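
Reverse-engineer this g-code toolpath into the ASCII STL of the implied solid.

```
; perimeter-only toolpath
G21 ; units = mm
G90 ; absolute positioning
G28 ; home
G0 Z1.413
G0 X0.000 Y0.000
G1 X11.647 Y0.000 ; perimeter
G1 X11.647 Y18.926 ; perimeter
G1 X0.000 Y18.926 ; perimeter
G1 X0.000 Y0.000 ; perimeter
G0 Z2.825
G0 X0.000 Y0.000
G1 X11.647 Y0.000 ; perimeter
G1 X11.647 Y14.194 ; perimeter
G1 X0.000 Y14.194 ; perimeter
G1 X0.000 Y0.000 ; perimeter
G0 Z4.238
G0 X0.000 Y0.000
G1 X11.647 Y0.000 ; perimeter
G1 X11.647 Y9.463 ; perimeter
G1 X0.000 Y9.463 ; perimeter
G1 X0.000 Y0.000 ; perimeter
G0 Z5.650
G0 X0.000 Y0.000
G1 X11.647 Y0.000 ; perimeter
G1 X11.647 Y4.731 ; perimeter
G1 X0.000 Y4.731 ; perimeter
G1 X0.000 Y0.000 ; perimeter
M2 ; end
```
solid part
  facet normal 0.0000 0.0000 -1.0000
    outer loop
      vertex 11.647 23.657 0.000
      vertex 11.647 0.000 0.000
      vertex 0.000 0.000 0.000
    endloop
  endfacet
  facet normal 0.0000 0.0000 -1.0000
    outer loop
      vertex 0.000 23.657 0.000
      vertex 11.647 23.657 0.000
      vertex 0.000 0.000 0.000
    endloop
  endfacet
  facet normal 0.0000 -1.0000 0.0000
    outer loop
      vertex 0.000 0.000 0.000
      vertex 11.647 0.000 0.000
      vertex 11.647 0.000 7.063
    endloop
  endfacet
  facet normal 0.0000 -1.0000 0.0000
    outer loop
      vertex 0.000 0.000 0.000
      vertex 11.647 0.000 7.063
      vertex 0.000 0.000 7.063
    endloop
  endfacet
  facet normal 0.0000 0.2861 0.9582
    outer loop
      vertex 0.000 0.000 7.063
      vertex 11.647 0.000 7.063
      vertex 11.647 23.657 0.000
    endloop
  endfacet
  facet normal 0.0000 0.2861 0.9582
    outer loop
      vertex 0.000 0.000 7.063
      vertex 11.647 23.657 0.000
      vertex 0.000 23.657 0.000
    endloop
  endfacet
  facet normal -1.0000 0.0000 0.0000
    outer loop
      vertex 0.000 0.000 7.063
      vertex 0.000 23.657 0.000
      vertex 0.000 0.000 0.000
    endloop
  endfacet
  facet normal 1.0000 0.0000 0.0000
    outer loop
      vertex 11.647 0.000 0.000
      vertex 11.647 23.657 0.000
      vertex 11.647 0.000 7.063
    endloop
  endfacet
endsolid part

The G0 Z moves step by Δz≈1.413 mm. The G1 loops shrink linearly with z, so the solid tapers from its base footprint up to z≈7.06. Closing with a flat bottom cap and the tapered top and triangulating gives 8 facets — a wedge (ramp): 11.6 × 23.7 mm base, rising to 7.06 mm along the y=0 edge and sloping linearly to z=0 at y=23.7.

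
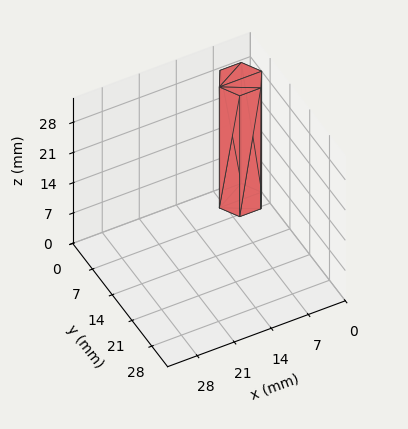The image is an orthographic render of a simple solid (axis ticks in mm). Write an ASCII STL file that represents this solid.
Reading the render: the shape is a regular 6-sided prism (a cylinder approximated with 6 flat sides), circumscribed radius ≈ 4 mm, height ≈ 28 mm (dimensions read to the nearest mm from the axis ticks). For the STL, each face is triangulated and given an outward normal.

solid part
  facet normal 0.0000 0.0000 -1.0000
    outer loop
      vertex 2.00 7.46 0.00
      vertex 6.00 7.46 0.00
      vertex 8.00 4.00 0.00
    endloop
  endfacet
  facet normal 0.0000 0.0000 -1.0000
    outer loop
      vertex 0.00 4.00 0.00
      vertex 2.00 7.46 0.00
      vertex 8.00 4.00 0.00
    endloop
  endfacet
  facet normal 0.0000 0.0000 -1.0000
    outer loop
      vertex 2.00 0.54 0.00
      vertex 0.00 4.00 0.00
      vertex 8.00 4.00 0.00
    endloop
  endfacet
  facet normal 0.0000 0.0000 -1.0000
    outer loop
      vertex 6.00 0.54 0.00
      vertex 2.00 0.54 0.00
      vertex 8.00 4.00 0.00
    endloop
  endfacet
  facet normal 0.0000 0.0000 1.0000
    outer loop
      vertex 8.00 4.00 28.00
      vertex 6.00 7.46 28.00
      vertex 2.00 7.46 28.00
    endloop
  endfacet
  facet normal 0.0000 0.0000 1.0000
    outer loop
      vertex 8.00 4.00 28.00
      vertex 2.00 7.46 28.00
      vertex 0.00 4.00 28.00
    endloop
  endfacet
  facet normal 0.0000 0.0000 1.0000
    outer loop
      vertex 8.00 4.00 28.00
      vertex 0.00 4.00 28.00
      vertex 2.00 0.54 28.00
    endloop
  endfacet
  facet normal 0.0000 0.0000 1.0000
    outer loop
      vertex 8.00 4.00 28.00
      vertex 2.00 0.54 28.00
      vertex 6.00 0.54 28.00
    endloop
  endfacet
  facet normal 0.8658 0.5004 0.0000
    outer loop
      vertex 8.00 4.00 0.00
      vertex 6.00 7.46 0.00
      vertex 6.00 7.46 28.00
    endloop
  endfacet
  facet normal 0.8658 0.5004 0.0000
    outer loop
      vertex 8.00 4.00 0.00
      vertex 6.00 7.46 28.00
      vertex 8.00 4.00 28.00
    endloop
  endfacet
  facet normal 0.0000 1.0000 0.0000
    outer loop
      vertex 6.00 7.46 0.00
      vertex 2.00 7.46 0.00
      vertex 2.00 7.46 28.00
    endloop
  endfacet
  facet normal 0.0000 1.0000 0.0000
    outer loop
      vertex 6.00 7.46 0.00
      vertex 2.00 7.46 28.00
      vertex 6.00 7.46 28.00
    endloop
  endfacet
  facet normal -0.8658 0.5004 0.0000
    outer loop
      vertex 2.00 7.46 0.00
      vertex 0.00 4.00 0.00
      vertex 0.00 4.00 28.00
    endloop
  endfacet
  facet normal -0.8658 0.5004 0.0000
    outer loop
      vertex 2.00 7.46 0.00
      vertex 0.00 4.00 28.00
      vertex 2.00 7.46 28.00
    endloop
  endfacet
  facet normal -0.8658 -0.5004 0.0000
    outer loop
      vertex 0.00 4.00 0.00
      vertex 2.00 0.54 0.00
      vertex 2.00 0.54 28.00
    endloop
  endfacet
  facet normal -0.8658 -0.5004 0.0000
    outer loop
      vertex 0.00 4.00 0.00
      vertex 2.00 0.54 28.00
      vertex 0.00 4.00 28.00
    endloop
  endfacet
  facet normal 0.0000 -1.0000 0.0000
    outer loop
      vertex 2.00 0.54 0.00
      vertex 6.00 0.54 0.00
      vertex 6.00 0.54 28.00
    endloop
  endfacet
  facet normal 0.0000 -1.0000 0.0000
    outer loop
      vertex 2.00 0.54 0.00
      vertex 6.00 0.54 28.00
      vertex 2.00 0.54 28.00
    endloop
  endfacet
  facet normal 0.8658 -0.5004 0.0000
    outer loop
      vertex 6.00 0.54 0.00
      vertex 8.00 4.00 0.00
      vertex 8.00 4.00 28.00
    endloop
  endfacet
  facet normal 0.8658 -0.5004 0.0000
    outer loop
      vertex 6.00 0.54 0.00
      vertex 8.00 4.00 28.00
      vertex 6.00 0.54 28.00
    endloop
  endfacet
endsolid part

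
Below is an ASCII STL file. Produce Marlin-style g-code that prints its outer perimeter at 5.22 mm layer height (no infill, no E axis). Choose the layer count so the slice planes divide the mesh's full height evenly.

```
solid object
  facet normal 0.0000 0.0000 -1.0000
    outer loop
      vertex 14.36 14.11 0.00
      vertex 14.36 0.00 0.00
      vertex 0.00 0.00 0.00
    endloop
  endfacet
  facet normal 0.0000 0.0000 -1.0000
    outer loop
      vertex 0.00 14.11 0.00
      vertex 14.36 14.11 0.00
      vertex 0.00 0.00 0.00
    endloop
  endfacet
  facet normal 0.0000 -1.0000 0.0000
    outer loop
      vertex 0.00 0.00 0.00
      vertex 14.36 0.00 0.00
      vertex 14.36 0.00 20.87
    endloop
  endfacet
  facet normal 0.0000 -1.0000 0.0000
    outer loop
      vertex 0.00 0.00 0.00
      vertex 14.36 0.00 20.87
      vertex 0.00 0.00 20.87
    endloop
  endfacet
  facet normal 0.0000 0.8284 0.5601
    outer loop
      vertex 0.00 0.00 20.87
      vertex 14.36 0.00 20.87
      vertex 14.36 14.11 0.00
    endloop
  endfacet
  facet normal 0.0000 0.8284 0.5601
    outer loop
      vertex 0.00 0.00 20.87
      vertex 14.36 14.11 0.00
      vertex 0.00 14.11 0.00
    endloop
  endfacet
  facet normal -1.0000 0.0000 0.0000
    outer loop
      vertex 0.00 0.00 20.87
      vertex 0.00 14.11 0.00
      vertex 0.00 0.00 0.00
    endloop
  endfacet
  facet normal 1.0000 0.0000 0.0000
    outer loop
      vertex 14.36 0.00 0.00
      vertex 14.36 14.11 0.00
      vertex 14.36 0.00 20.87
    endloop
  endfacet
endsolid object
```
; perimeter-only toolpath
G21 ; units = mm
G90 ; absolute positioning
G28 ; home
; layer 1
G0 Z5.22
G0 X0.00 Y0.00
G1 X14.36 Y0.00
G1 X14.36 Y10.58
G1 X0.00 Y10.58
G1 X0.00 Y0.00
; layer 2
G0 Z10.44
G0 X0.00 Y0.00
G1 X14.36 Y0.00
G1 X14.36 Y7.05
G1 X0.00 Y7.05
G1 X0.00 Y0.00
; layer 3
G0 Z15.65
G0 X0.00 Y0.00
G1 X14.36 Y0.00
G1 X14.36 Y3.53
G1 X0.00 Y3.53
G1 X0.00 Y0.00
M2 ; end

The solid is a wedge (ramp): 14.4 × 14.1 mm base, rising to 20.9 mm along the y=0 edge and sloping linearly to z=0 at y=14.1. Slicing at Δz = 5.22 mm — 4 equal slices spanning the solid's height, so layer i sits at z = i·h/4 — gives 3 non-empty perimeters. Each is a 4-segment closed polygon; G0 lifts to the layer z and rapids to the start vertex, then G1 traces the edges. The cross-section shrinks linearly with z (the slice at the apex is degenerate and omitted).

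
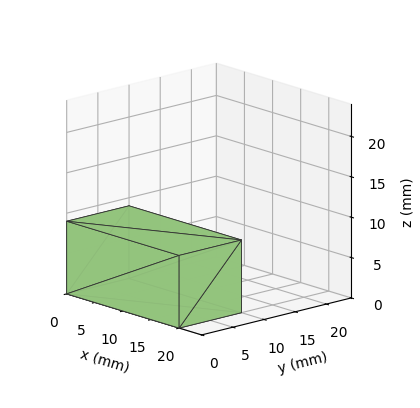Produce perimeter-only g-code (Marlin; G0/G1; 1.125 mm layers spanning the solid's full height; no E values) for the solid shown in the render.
Reading the render: the shape is a rectangular box, roughly 20 × 10 mm footprint and 9 mm tall (dimensions read to the nearest mm from the axis ticks). For the g-code, the solid's height is divided into equal slices at the stated Δz and each level perimeter traced with G1 moves after a G0 lift.

; perimeter-only toolpath
G21 ; units = mm
G90 ; absolute positioning
G28 ; home
; layer 1
G0 Z1.125
G0 X0.000 Y0.000
G1 X20.000 Y0.000
G1 X20.000 Y10.000
G1 X0.000 Y10.000
G1 X0.000 Y0.000
; layer 2
G0 Z2.250
G0 X0.000 Y0.000
G1 X20.000 Y0.000
G1 X20.000 Y10.000
G1 X0.000 Y10.000
G1 X0.000 Y0.000
; layer 3
G0 Z3.375
G0 X0.000 Y0.000
G1 X20.000 Y0.000
G1 X20.000 Y10.000
G1 X0.000 Y10.000
G1 X0.000 Y0.000
; layer 4
G0 Z4.500
G0 X0.000 Y0.000
G1 X20.000 Y0.000
G1 X20.000 Y10.000
G1 X0.000 Y10.000
G1 X0.000 Y0.000
; layer 5
G0 Z5.625
G0 X0.000 Y0.000
G1 X20.000 Y0.000
G1 X20.000 Y10.000
G1 X0.000 Y10.000
G1 X0.000 Y0.000
; layer 6
G0 Z6.750
G0 X0.000 Y0.000
G1 X20.000 Y0.000
G1 X20.000 Y10.000
G1 X0.000 Y10.000
G1 X0.000 Y0.000
; layer 7
G0 Z7.875
G0 X0.000 Y0.000
G1 X20.000 Y0.000
G1 X20.000 Y10.000
G1 X0.000 Y10.000
G1 X0.000 Y0.000
; layer 8
G0 Z9.000
G0 X0.000 Y0.000
G1 X20.000 Y0.000
G1 X20.000 Y10.000
G1 X0.000 Y10.000
G1 X0.000 Y0.000
M2 ; end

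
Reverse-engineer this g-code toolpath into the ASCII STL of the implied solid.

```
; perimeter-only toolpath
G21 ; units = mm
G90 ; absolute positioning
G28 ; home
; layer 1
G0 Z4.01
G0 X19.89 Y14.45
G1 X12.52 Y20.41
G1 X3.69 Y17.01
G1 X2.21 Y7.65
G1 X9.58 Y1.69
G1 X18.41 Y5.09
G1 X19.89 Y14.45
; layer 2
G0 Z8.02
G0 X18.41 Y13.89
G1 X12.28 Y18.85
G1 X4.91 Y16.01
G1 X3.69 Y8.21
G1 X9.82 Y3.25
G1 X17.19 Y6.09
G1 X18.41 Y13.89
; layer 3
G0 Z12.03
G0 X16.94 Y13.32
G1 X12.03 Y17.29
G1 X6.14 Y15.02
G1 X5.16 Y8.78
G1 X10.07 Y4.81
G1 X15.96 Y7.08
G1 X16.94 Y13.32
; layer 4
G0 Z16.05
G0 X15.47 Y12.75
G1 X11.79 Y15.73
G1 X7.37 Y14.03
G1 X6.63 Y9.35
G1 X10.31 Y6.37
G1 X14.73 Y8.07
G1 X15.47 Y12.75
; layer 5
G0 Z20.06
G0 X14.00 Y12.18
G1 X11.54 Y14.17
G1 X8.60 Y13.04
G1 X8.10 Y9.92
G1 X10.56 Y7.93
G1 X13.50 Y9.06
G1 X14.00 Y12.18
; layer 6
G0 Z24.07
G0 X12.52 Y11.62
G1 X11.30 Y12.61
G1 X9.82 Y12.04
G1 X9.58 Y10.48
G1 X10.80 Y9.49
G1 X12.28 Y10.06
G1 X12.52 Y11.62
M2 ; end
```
solid part
  facet normal 0.0000 0.0000 -1.0000
    outer loop
      vertex 2.46 18.00 0.00
      vertex 12.77 21.97 0.00
      vertex 21.36 15.02 0.00
    endloop
  endfacet
  facet normal 0.0000 0.0000 -1.0000
    outer loop
      vertex 0.74 7.08 0.00
      vertex 2.46 18.00 0.00
      vertex 21.36 15.02 0.00
    endloop
  endfacet
  facet normal 0.0000 0.0000 -1.0000
    outer loop
      vertex 9.33 0.13 0.00
      vertex 0.74 7.08 0.00
      vertex 21.36 15.02 0.00
    endloop
  endfacet
  facet normal 0.0000 0.0000 -1.0000
    outer loop
      vertex 19.64 4.10 0.00
      vertex 9.33 0.13 0.00
      vertex 21.36 15.02 0.00
    endloop
  endfacet
  facet normal 0.5954 0.7358 0.3226
    outer loop
      vertex 21.36 15.02 0.00
      vertex 12.77 21.97 0.00
      vertex 11.05 11.05 28.08
    endloop
  endfacet
  facet normal -0.3401 0.8833 0.3227
    outer loop
      vertex 12.77 21.97 0.00
      vertex 2.46 18.00 0.00
      vertex 11.05 11.05 28.08
    endloop
  endfacet
  facet normal -0.9350 0.1473 0.3225
    outer loop
      vertex 2.46 18.00 0.00
      vertex 0.74 7.08 0.00
      vertex 11.05 11.05 28.08
    endloop
  endfacet
  facet normal -0.5954 -0.7358 0.3226
    outer loop
      vertex 0.74 7.08 0.00
      vertex 9.33 0.13 0.00
      vertex 11.05 11.05 28.08
    endloop
  endfacet
  facet normal 0.3401 -0.8833 0.3227
    outer loop
      vertex 9.33 0.13 0.00
      vertex 19.64 4.10 0.00
      vertex 11.05 11.05 28.08
    endloop
  endfacet
  facet normal 0.9350 -0.1473 0.3225
    outer loop
      vertex 19.64 4.10 0.00
      vertex 21.36 15.02 0.00
      vertex 11.05 11.05 28.08
    endloop
  endfacet
endsolid part

The G0 Z moves step by Δz≈4.01 mm. The G1 loops shrink linearly with z, so the solid tapers from its base footprint up to z≈28.1. Closing with a flat bottom cap and the tapered top and triangulating gives 10 facets — a regular 6-sided pyramid, base circumscribed radius ≈ 11.1 mm, apex at z ≈ 28.1 mm.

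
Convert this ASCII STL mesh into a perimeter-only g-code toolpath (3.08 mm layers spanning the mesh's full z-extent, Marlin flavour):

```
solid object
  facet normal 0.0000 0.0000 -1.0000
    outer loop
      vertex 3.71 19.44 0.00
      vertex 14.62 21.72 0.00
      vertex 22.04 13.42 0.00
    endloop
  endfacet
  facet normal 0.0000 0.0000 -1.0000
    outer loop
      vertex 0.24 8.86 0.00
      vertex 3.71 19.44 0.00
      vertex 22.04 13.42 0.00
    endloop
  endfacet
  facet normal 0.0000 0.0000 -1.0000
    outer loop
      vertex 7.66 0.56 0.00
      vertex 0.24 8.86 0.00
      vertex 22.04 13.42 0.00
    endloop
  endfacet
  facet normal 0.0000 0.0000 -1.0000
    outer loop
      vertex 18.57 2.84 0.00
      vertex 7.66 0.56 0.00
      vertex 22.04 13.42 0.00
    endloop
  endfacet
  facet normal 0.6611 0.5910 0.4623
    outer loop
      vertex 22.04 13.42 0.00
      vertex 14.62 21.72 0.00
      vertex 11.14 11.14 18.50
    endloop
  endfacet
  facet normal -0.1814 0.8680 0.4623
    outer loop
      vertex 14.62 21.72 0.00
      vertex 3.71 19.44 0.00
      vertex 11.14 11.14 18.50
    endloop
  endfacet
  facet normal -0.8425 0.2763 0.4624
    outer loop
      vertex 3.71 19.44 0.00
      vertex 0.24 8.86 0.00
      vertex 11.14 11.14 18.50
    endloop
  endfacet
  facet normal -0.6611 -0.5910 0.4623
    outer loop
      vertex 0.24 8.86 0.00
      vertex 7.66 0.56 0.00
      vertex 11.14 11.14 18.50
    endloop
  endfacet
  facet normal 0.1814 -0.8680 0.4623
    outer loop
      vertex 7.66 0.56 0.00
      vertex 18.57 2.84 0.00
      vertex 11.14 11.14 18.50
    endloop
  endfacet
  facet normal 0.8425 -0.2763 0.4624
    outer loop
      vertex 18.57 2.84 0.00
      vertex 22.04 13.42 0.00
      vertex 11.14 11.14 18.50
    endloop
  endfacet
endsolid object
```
; perimeter-only toolpath
G21 ; units = mm
G90 ; absolute positioning
G28 ; home
; layer 1
G0 Z3.08
G0 X20.22 Y13.04
G1 X14.04 Y19.96
G1 X4.95 Y18.06
G1 X2.06 Y9.24
G1 X8.24 Y2.32
G1 X17.33 Y4.22
G1 X20.22 Y13.04
; layer 2
G0 Z6.17
G0 X18.41 Y12.66
G1 X13.46 Y18.19
G1 X6.19 Y16.67
G1 X3.87 Y9.62
G1 X8.82 Y4.09
G1 X16.09 Y5.61
G1 X18.41 Y12.66
; layer 3
G0 Z9.25
G0 X16.59 Y12.28
G1 X12.88 Y16.43
G1 X7.43 Y15.29
G1 X5.69 Y10.00
G1 X9.40 Y5.85
G1 X14.86 Y6.99
G1 X16.59 Y12.28
; layer 4
G0 Z12.33
G0 X14.77 Y11.90
G1 X12.30 Y14.67
G1 X8.66 Y13.91
G1 X7.51 Y10.38
G1 X9.98 Y7.61
G1 X13.62 Y8.37
G1 X14.77 Y11.90
; layer 5
G0 Z15.42
G0 X12.96 Y11.52
G1 X11.72 Y12.90
G1 X9.90 Y12.52
G1 X9.32 Y10.76
G1 X10.56 Y9.38
G1 X12.38 Y9.76
G1 X12.96 Y11.52
M2 ; end

The solid is a regular 6-sided pyramid, base circumscribed radius ≈ 11.1 mm, apex at z ≈ 18.5 mm. Slicing at Δz = 3.08 mm — 6 equal slices spanning the solid's height, so layer i sits at z = i·h/6 — gives 5 non-empty perimeters. Each is a 6-segment closed polygon; G0 lifts to the layer z and rapids to the start vertex, then G1 traces the edges. The cross-section shrinks linearly with z (the slice at the apex is degenerate and omitted).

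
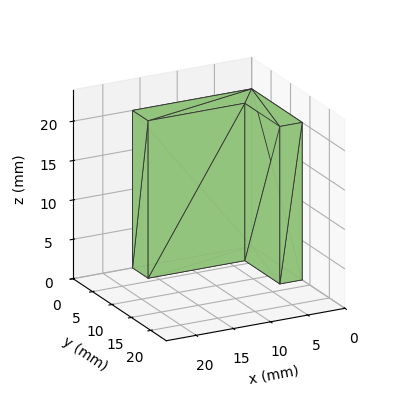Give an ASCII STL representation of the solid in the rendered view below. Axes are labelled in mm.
Reading the render: the shape is an L-shaped prism: outer 16 × 13 mm, arm thicknesses ≈ 4 mm (horizontal) and 3 mm (vertical), extruded 20 mm in z (dimensions read to the nearest mm from the axis ticks). For the STL, each face is triangulated and given an outward normal.

solid part
  facet normal 0.0000 0.0000 -1.0000
    outer loop
      vertex 16.000 4.000 0.000
      vertex 16.000 0.000 0.000
      vertex 0.000 0.000 0.000
    endloop
  endfacet
  facet normal 0.0000 0.0000 -1.0000
    outer loop
      vertex 3.000 4.000 0.000
      vertex 16.000 4.000 0.000
      vertex 0.000 0.000 0.000
    endloop
  endfacet
  facet normal 0.0000 0.0000 -1.0000
    outer loop
      vertex 3.000 13.000 0.000
      vertex 3.000 4.000 0.000
      vertex 0.000 0.000 0.000
    endloop
  endfacet
  facet normal 0.0000 0.0000 -1.0000
    outer loop
      vertex 0.000 13.000 0.000
      vertex 3.000 13.000 0.000
      vertex 0.000 0.000 0.000
    endloop
  endfacet
  facet normal 0.0000 0.0000 1.0000
    outer loop
      vertex 0.000 0.000 20.000
      vertex 16.000 0.000 20.000
      vertex 16.000 4.000 20.000
    endloop
  endfacet
  facet normal 0.0000 0.0000 1.0000
    outer loop
      vertex 0.000 0.000 20.000
      vertex 16.000 4.000 20.000
      vertex 3.000 4.000 20.000
    endloop
  endfacet
  facet normal 0.0000 0.0000 1.0000
    outer loop
      vertex 0.000 0.000 20.000
      vertex 3.000 4.000 20.000
      vertex 3.000 13.000 20.000
    endloop
  endfacet
  facet normal 0.0000 0.0000 1.0000
    outer loop
      vertex 0.000 0.000 20.000
      vertex 3.000 13.000 20.000
      vertex 0.000 13.000 20.000
    endloop
  endfacet
  facet normal 0.0000 -1.0000 0.0000
    outer loop
      vertex 0.000 0.000 0.000
      vertex 16.000 0.000 0.000
      vertex 16.000 0.000 20.000
    endloop
  endfacet
  facet normal 0.0000 -1.0000 0.0000
    outer loop
      vertex 0.000 0.000 0.000
      vertex 16.000 0.000 20.000
      vertex 0.000 0.000 20.000
    endloop
  endfacet
  facet normal 1.0000 0.0000 0.0000
    outer loop
      vertex 16.000 0.000 0.000
      vertex 16.000 4.000 0.000
      vertex 16.000 4.000 20.000
    endloop
  endfacet
  facet normal 1.0000 0.0000 0.0000
    outer loop
      vertex 16.000 0.000 0.000
      vertex 16.000 4.000 20.000
      vertex 16.000 0.000 20.000
    endloop
  endfacet
  facet normal 0.0000 1.0000 0.0000
    outer loop
      vertex 16.000 4.000 0.000
      vertex 3.000 4.000 0.000
      vertex 3.000 4.000 20.000
    endloop
  endfacet
  facet normal 0.0000 1.0000 0.0000
    outer loop
      vertex 16.000 4.000 0.000
      vertex 3.000 4.000 20.000
      vertex 16.000 4.000 20.000
    endloop
  endfacet
  facet normal 1.0000 0.0000 0.0000
    outer loop
      vertex 3.000 4.000 0.000
      vertex 3.000 13.000 0.000
      vertex 3.000 13.000 20.000
    endloop
  endfacet
  facet normal 1.0000 0.0000 0.0000
    outer loop
      vertex 3.000 4.000 0.000
      vertex 3.000 13.000 20.000
      vertex 3.000 4.000 20.000
    endloop
  endfacet
  facet normal 0.0000 1.0000 0.0000
    outer loop
      vertex 3.000 13.000 0.000
      vertex 0.000 13.000 0.000
      vertex 0.000 13.000 20.000
    endloop
  endfacet
  facet normal 0.0000 1.0000 0.0000
    outer loop
      vertex 3.000 13.000 0.000
      vertex 0.000 13.000 20.000
      vertex 3.000 13.000 20.000
    endloop
  endfacet
  facet normal -1.0000 0.0000 0.0000
    outer loop
      vertex 0.000 13.000 0.000
      vertex 0.000 0.000 0.000
      vertex 0.000 0.000 20.000
    endloop
  endfacet
  facet normal -1.0000 0.0000 0.0000
    outer loop
      vertex 0.000 13.000 0.000
      vertex 0.000 0.000 20.000
      vertex 0.000 13.000 20.000
    endloop
  endfacet
endsolid part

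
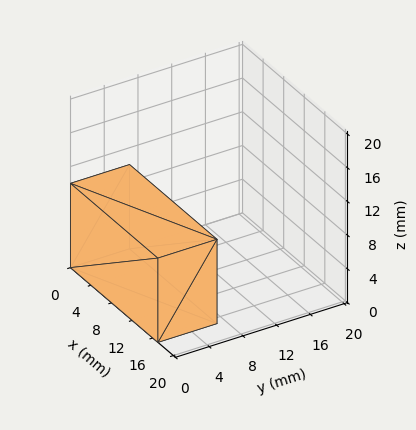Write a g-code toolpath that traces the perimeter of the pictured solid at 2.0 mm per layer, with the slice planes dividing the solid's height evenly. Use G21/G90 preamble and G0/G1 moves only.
Reading the render: the shape is a rectangular box, roughly 17 × 7 mm footprint and 10 mm tall (dimensions read to the nearest mm from the axis ticks). For the g-code, the solid's height is divided into equal slices at the stated Δz and each level perimeter traced with G1 moves after a G0 lift.

; perimeter-only toolpath
G21 ; units = mm
G90 ; absolute positioning
G28 ; home
; layer 1
G0 Z2.0
G0 X0.0 Y0.0
G1 X17.0 Y0.0
G1 X17.0 Y7.0
G1 X0.0 Y7.0
G1 X0.0 Y0.0
; layer 2
G0 Z4.0
G0 X0.0 Y0.0
G1 X17.0 Y0.0
G1 X17.0 Y7.0
G1 X0.0 Y7.0
G1 X0.0 Y0.0
; layer 3
G0 Z6.0
G0 X0.0 Y0.0
G1 X17.0 Y0.0
G1 X17.0 Y7.0
G1 X0.0 Y7.0
G1 X0.0 Y0.0
; layer 4
G0 Z8.0
G0 X0.0 Y0.0
G1 X17.0 Y0.0
G1 X17.0 Y7.0
G1 X0.0 Y7.0
G1 X0.0 Y0.0
; layer 5
G0 Z10.0
G0 X0.0 Y0.0
G1 X17.0 Y0.0
G1 X17.0 Y7.0
G1 X0.0 Y7.0
G1 X0.0 Y0.0
M2 ; end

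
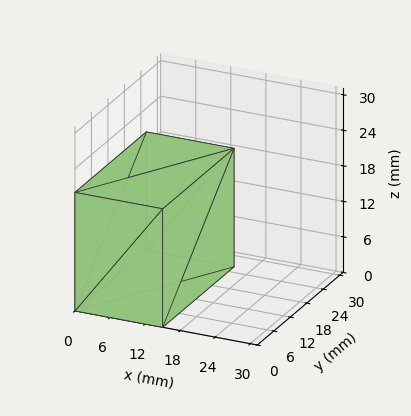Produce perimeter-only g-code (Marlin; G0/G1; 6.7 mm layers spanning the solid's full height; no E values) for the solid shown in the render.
Reading the render: the shape is a rectangular box, roughly 15 × 26 mm footprint and 20 mm tall (dimensions read to the nearest mm from the axis ticks). For the g-code, the solid's height is divided into equal slices at the stated Δz and each level perimeter traced with G1 moves after a G0 lift.

; perimeter-only toolpath
G21 ; units = mm
G90 ; absolute positioning
G28 ; home
; layer 1
G0 Z6.7
G0 X0.0 Y0.0
G1 X15.0 Y0.0
G1 X15.0 Y26.0
G1 X0.0 Y26.0
G1 X0.0 Y0.0
; layer 2
G0 Z13.3
G0 X0.0 Y0.0
G1 X15.0 Y0.0
G1 X15.0 Y26.0
G1 X0.0 Y26.0
G1 X0.0 Y0.0
; layer 3
G0 Z20.0
G0 X0.0 Y0.0
G1 X15.0 Y0.0
G1 X15.0 Y26.0
G1 X0.0 Y26.0
G1 X0.0 Y0.0
M2 ; end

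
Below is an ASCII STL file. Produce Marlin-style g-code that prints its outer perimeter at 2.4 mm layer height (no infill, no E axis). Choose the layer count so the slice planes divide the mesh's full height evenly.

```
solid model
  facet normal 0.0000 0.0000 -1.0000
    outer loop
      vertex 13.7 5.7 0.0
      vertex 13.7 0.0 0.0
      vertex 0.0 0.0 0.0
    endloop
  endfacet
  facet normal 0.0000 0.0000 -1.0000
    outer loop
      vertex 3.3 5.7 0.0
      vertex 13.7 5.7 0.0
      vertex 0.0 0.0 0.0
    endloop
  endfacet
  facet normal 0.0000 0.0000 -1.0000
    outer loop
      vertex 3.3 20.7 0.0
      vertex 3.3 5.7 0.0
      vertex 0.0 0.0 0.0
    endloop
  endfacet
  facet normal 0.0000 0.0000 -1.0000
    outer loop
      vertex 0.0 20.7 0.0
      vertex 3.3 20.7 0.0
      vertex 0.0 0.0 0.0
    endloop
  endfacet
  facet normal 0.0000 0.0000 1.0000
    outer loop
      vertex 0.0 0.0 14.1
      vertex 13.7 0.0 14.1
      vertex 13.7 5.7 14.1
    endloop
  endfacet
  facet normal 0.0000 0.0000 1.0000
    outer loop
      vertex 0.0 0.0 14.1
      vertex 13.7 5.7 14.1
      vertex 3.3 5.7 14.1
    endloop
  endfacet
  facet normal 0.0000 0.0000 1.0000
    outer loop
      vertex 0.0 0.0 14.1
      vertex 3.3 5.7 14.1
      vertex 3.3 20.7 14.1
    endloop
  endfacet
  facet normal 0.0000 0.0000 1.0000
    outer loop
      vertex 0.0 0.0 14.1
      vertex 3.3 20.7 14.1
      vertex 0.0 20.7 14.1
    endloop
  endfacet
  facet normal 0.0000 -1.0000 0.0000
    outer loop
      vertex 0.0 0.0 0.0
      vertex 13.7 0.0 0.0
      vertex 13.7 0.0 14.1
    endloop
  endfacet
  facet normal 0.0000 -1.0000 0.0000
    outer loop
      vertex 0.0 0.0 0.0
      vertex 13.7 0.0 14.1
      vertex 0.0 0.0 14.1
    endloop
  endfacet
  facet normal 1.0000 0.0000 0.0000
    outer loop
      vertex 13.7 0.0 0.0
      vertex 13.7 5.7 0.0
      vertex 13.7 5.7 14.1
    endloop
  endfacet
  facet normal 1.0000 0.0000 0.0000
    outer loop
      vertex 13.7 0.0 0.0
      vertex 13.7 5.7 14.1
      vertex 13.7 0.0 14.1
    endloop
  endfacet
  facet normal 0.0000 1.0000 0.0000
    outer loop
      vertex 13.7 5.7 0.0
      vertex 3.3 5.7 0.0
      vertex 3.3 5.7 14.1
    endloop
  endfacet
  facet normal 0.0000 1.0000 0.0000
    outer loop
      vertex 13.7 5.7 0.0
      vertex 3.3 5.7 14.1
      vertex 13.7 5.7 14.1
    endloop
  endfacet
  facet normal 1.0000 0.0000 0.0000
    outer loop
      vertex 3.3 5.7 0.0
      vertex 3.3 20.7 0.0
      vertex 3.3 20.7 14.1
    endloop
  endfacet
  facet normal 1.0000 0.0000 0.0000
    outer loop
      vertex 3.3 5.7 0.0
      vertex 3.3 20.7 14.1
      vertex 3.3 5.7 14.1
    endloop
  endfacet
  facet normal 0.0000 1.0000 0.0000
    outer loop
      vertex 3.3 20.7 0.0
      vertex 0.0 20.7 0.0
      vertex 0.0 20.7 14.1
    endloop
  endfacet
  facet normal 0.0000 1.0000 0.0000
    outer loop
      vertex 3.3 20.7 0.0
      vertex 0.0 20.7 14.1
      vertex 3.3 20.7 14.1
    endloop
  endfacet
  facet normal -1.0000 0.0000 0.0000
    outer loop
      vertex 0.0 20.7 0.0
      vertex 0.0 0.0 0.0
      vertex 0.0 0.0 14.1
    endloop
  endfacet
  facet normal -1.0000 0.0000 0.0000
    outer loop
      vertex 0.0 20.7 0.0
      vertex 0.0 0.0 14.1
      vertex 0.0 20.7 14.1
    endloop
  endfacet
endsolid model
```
; perimeter-only toolpath
G21 ; units = mm
G90 ; absolute positioning
G28 ; home
; layer 1
G0 Z2.4
G0 X0.0 Y0.0
G1 X13.7 Y0.0
G1 X13.7 Y5.7
G1 X3.3 Y5.7
G1 X3.3 Y20.7
G1 X0.0 Y20.7
G1 X0.0 Y0.0
; layer 2
G0 Z4.7
G0 X0.0 Y0.0
G1 X13.7 Y0.0
G1 X13.7 Y5.7
G1 X3.3 Y5.7
G1 X3.3 Y20.7
G1 X0.0 Y20.7
G1 X0.0 Y0.0
; layer 3
G0 Z7.1
G0 X0.0 Y0.0
G1 X13.7 Y0.0
G1 X13.7 Y5.7
G1 X3.3 Y5.7
G1 X3.3 Y20.7
G1 X0.0 Y20.7
G1 X0.0 Y0.0
; layer 4
G0 Z9.4
G0 X0.0 Y0.0
G1 X13.7 Y0.0
G1 X13.7 Y5.7
G1 X3.3 Y5.7
G1 X3.3 Y20.7
G1 X0.0 Y20.7
G1 X0.0 Y0.0
; layer 5
G0 Z11.8
G0 X0.0 Y0.0
G1 X13.7 Y0.0
G1 X13.7 Y5.7
G1 X3.3 Y5.7
G1 X3.3 Y20.7
G1 X0.0 Y20.7
G1 X0.0 Y0.0
; layer 6
G0 Z14.1
G0 X0.0 Y0.0
G1 X13.7 Y0.0
G1 X13.7 Y5.7
G1 X3.3 Y5.7
G1 X3.3 Y20.7
G1 X0.0 Y20.7
G1 X0.0 Y0.0
M2 ; end

The solid is an L-shaped prism: outer 13.7 × 20.7 mm, arm thicknesses ≈ 5.7 mm (horizontal) and 3.3 mm (vertical), extruded 14.1 mm in z. Slicing at Δz = 2.4 mm — 6 equal slices spanning the solid's height, so layer i sits at z = i·h/6 — gives 6 non-empty perimeters. Each is a 6-segment closed polygon; G0 lifts to the layer z and rapids to the start vertex, then G1 traces the edges.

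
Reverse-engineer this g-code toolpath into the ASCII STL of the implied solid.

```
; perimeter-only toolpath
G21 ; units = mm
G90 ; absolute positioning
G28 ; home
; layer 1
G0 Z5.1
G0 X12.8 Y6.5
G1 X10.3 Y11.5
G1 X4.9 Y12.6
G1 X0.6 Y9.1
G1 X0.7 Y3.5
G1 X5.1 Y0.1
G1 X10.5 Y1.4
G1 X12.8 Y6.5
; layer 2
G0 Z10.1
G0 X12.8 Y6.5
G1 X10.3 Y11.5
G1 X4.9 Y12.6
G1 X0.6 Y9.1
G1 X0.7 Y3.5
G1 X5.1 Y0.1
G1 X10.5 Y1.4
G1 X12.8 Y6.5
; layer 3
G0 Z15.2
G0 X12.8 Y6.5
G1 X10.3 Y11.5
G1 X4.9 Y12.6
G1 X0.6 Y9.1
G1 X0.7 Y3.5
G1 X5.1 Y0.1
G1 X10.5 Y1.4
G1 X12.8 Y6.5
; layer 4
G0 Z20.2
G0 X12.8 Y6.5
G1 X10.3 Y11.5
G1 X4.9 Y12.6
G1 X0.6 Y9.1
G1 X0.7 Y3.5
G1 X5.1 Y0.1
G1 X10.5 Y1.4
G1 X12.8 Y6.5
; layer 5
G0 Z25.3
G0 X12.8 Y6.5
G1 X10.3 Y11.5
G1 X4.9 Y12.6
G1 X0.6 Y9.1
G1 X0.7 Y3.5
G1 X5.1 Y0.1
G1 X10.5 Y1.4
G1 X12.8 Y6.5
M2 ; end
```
solid part
  facet normal 0.0000 0.0000 -1.0000
    outer loop
      vertex 4.9 12.6 0.0
      vertex 10.3 11.5 0.0
      vertex 12.8 6.5 0.0
    endloop
  endfacet
  facet normal 0.0000 0.0000 -1.0000
    outer loop
      vertex 0.6 9.1 0.0
      vertex 4.9 12.6 0.0
      vertex 12.8 6.5 0.0
    endloop
  endfacet
  facet normal 0.0000 0.0000 -1.0000
    outer loop
      vertex 0.7 3.5 0.0
      vertex 0.6 9.1 0.0
      vertex 12.8 6.5 0.0
    endloop
  endfacet
  facet normal 0.0000 0.0000 -1.0000
    outer loop
      vertex 5.1 0.1 0.0
      vertex 0.7 3.5 0.0
      vertex 12.8 6.5 0.0
    endloop
  endfacet
  facet normal 0.0000 0.0000 -1.0000
    outer loop
      vertex 10.5 1.4 0.0
      vertex 5.1 0.1 0.0
      vertex 12.8 6.5 0.0
    endloop
  endfacet
  facet normal 0.0000 0.0000 1.0000
    outer loop
      vertex 12.8 6.5 25.3
      vertex 10.3 11.5 25.3
      vertex 4.9 12.6 25.3
    endloop
  endfacet
  facet normal 0.0000 0.0000 1.0000
    outer loop
      vertex 12.8 6.5 25.3
      vertex 4.9 12.6 25.3
      vertex 0.6 9.1 25.3
    endloop
  endfacet
  facet normal 0.0000 0.0000 1.0000
    outer loop
      vertex 12.8 6.5 25.3
      vertex 0.6 9.1 25.3
      vertex 0.7 3.5 25.3
    endloop
  endfacet
  facet normal 0.0000 0.0000 1.0000
    outer loop
      vertex 12.8 6.5 25.3
      vertex 0.7 3.5 25.3
      vertex 5.1 0.1 25.3
    endloop
  endfacet
  facet normal 0.0000 0.0000 1.0000
    outer loop
      vertex 12.8 6.5 25.3
      vertex 5.1 0.1 25.3
      vertex 10.5 1.4 25.3
    endloop
  endfacet
  facet normal 0.8944 0.4472 0.0000
    outer loop
      vertex 12.8 6.5 0.0
      vertex 10.3 11.5 0.0
      vertex 10.3 11.5 25.3
    endloop
  endfacet
  facet normal 0.8944 0.4472 0.0000
    outer loop
      vertex 12.8 6.5 0.0
      vertex 10.3 11.5 25.3
      vertex 12.8 6.5 25.3
    endloop
  endfacet
  facet normal 0.1996 0.9799 0.0000
    outer loop
      vertex 10.3 11.5 0.0
      vertex 4.9 12.6 0.0
      vertex 4.9 12.6 25.3
    endloop
  endfacet
  facet normal 0.1996 0.9799 0.0000
    outer loop
      vertex 10.3 11.5 0.0
      vertex 4.9 12.6 25.3
      vertex 10.3 11.5 25.3
    endloop
  endfacet
  facet normal -0.6313 0.7756 0.0000
    outer loop
      vertex 4.9 12.6 0.0
      vertex 0.6 9.1 0.0
      vertex 0.6 9.1 25.3
    endloop
  endfacet
  facet normal -0.6313 0.7756 0.0000
    outer loop
      vertex 4.9 12.6 0.0
      vertex 0.6 9.1 25.3
      vertex 4.9 12.6 25.3
    endloop
  endfacet
  facet normal -0.9998 -0.0179 0.0000
    outer loop
      vertex 0.6 9.1 0.0
      vertex 0.7 3.5 0.0
      vertex 0.7 3.5 25.3
    endloop
  endfacet
  facet normal -0.9998 -0.0179 0.0000
    outer loop
      vertex 0.6 9.1 0.0
      vertex 0.7 3.5 25.3
      vertex 0.6 9.1 25.3
    endloop
  endfacet
  facet normal -0.6114 -0.7913 0.0000
    outer loop
      vertex 0.7 3.5 0.0
      vertex 5.1 0.1 0.0
      vertex 5.1 0.1 25.3
    endloop
  endfacet
  facet normal -0.6114 -0.7913 0.0000
    outer loop
      vertex 0.7 3.5 0.0
      vertex 5.1 0.1 25.3
      vertex 0.7 3.5 25.3
    endloop
  endfacet
  facet normal 0.2341 -0.9722 0.0000
    outer loop
      vertex 5.1 0.1 0.0
      vertex 10.5 1.4 0.0
      vertex 10.5 1.4 25.3
    endloop
  endfacet
  facet normal 0.2341 -0.9722 0.0000
    outer loop
      vertex 5.1 0.1 0.0
      vertex 10.5 1.4 25.3
      vertex 5.1 0.1 25.3
    endloop
  endfacet
  facet normal 0.9116 -0.4111 0.0000
    outer loop
      vertex 10.5 1.4 0.0
      vertex 12.8 6.5 0.0
      vertex 12.8 6.5 25.3
    endloop
  endfacet
  facet normal 0.9116 -0.4111 0.0000
    outer loop
      vertex 10.5 1.4 0.0
      vertex 12.8 6.5 25.3
      vertex 10.5 1.4 25.3
    endloop
  endfacet
endsolid part

The G0 Z moves step by Δz≈5.1 mm. Every layer's G1 loop is the same polygon, so the solid is a straight extrusion of it from z=0 to z≈25.3. Closing with flat bottom and top caps and triangulating gives 24 facets — a regular 7-sided prism (a cylinder approximated with 7 flat sides), circumscribed radius ≈ 6.4 mm, height ≈ 25.3 mm.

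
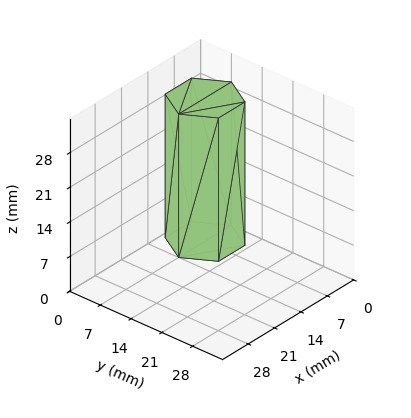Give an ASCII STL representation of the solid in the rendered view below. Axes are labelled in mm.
Reading the render: the shape is a regular 6-sided prism (a cylinder approximated with 6 flat sides), circumscribed radius ≈ 7 mm, height ≈ 29 mm (dimensions read to the nearest mm from the axis ticks). For the STL, each face is triangulated and given an outward normal.

solid part
  facet normal 0.0000 0.0000 -1.0000
    outer loop
      vertex 3.500 13.062 0.000
      vertex 10.500 13.062 0.000
      vertex 14.000 7.000 0.000
    endloop
  endfacet
  facet normal 0.0000 0.0000 -1.0000
    outer loop
      vertex 0.000 7.000 0.000
      vertex 3.500 13.062 0.000
      vertex 14.000 7.000 0.000
    endloop
  endfacet
  facet normal 0.0000 0.0000 -1.0000
    outer loop
      vertex 3.500 0.938 0.000
      vertex 0.000 7.000 0.000
      vertex 14.000 7.000 0.000
    endloop
  endfacet
  facet normal 0.0000 0.0000 -1.0000
    outer loop
      vertex 10.500 0.938 0.000
      vertex 3.500 0.938 0.000
      vertex 14.000 7.000 0.000
    endloop
  endfacet
  facet normal 0.0000 0.0000 1.0000
    outer loop
      vertex 14.000 7.000 29.000
      vertex 10.500 13.062 29.000
      vertex 3.500 13.062 29.000
    endloop
  endfacet
  facet normal 0.0000 0.0000 1.0000
    outer loop
      vertex 14.000 7.000 29.000
      vertex 3.500 13.062 29.000
      vertex 0.000 7.000 29.000
    endloop
  endfacet
  facet normal 0.0000 0.0000 1.0000
    outer loop
      vertex 14.000 7.000 29.000
      vertex 0.000 7.000 29.000
      vertex 3.500 0.938 29.000
    endloop
  endfacet
  facet normal 0.0000 0.0000 1.0000
    outer loop
      vertex 14.000 7.000 29.000
      vertex 3.500 0.938 29.000
      vertex 10.500 0.938 29.000
    endloop
  endfacet
  facet normal 0.8660 0.5000 0.0000
    outer loop
      vertex 14.000 7.000 0.000
      vertex 10.500 13.062 0.000
      vertex 10.500 13.062 29.000
    endloop
  endfacet
  facet normal 0.8660 0.5000 0.0000
    outer loop
      vertex 14.000 7.000 0.000
      vertex 10.500 13.062 29.000
      vertex 14.000 7.000 29.000
    endloop
  endfacet
  facet normal 0.0000 1.0000 0.0000
    outer loop
      vertex 10.500 13.062 0.000
      vertex 3.500 13.062 0.000
      vertex 3.500 13.062 29.000
    endloop
  endfacet
  facet normal 0.0000 1.0000 0.0000
    outer loop
      vertex 10.500 13.062 0.000
      vertex 3.500 13.062 29.000
      vertex 10.500 13.062 29.000
    endloop
  endfacet
  facet normal -0.8660 0.5000 0.0000
    outer loop
      vertex 3.500 13.062 0.000
      vertex 0.000 7.000 0.000
      vertex 0.000 7.000 29.000
    endloop
  endfacet
  facet normal -0.8660 0.5000 0.0000
    outer loop
      vertex 3.500 13.062 0.000
      vertex 0.000 7.000 29.000
      vertex 3.500 13.062 29.000
    endloop
  endfacet
  facet normal -0.8660 -0.5000 0.0000
    outer loop
      vertex 0.000 7.000 0.000
      vertex 3.500 0.938 0.000
      vertex 3.500 0.938 29.000
    endloop
  endfacet
  facet normal -0.8660 -0.5000 0.0000
    outer loop
      vertex 0.000 7.000 0.000
      vertex 3.500 0.938 29.000
      vertex 0.000 7.000 29.000
    endloop
  endfacet
  facet normal 0.0000 -1.0000 0.0000
    outer loop
      vertex 3.500 0.938 0.000
      vertex 10.500 0.938 0.000
      vertex 10.500 0.938 29.000
    endloop
  endfacet
  facet normal 0.0000 -1.0000 0.0000
    outer loop
      vertex 3.500 0.938 0.000
      vertex 10.500 0.938 29.000
      vertex 3.500 0.938 29.000
    endloop
  endfacet
  facet normal 0.8660 -0.5000 0.0000
    outer loop
      vertex 10.500 0.938 0.000
      vertex 14.000 7.000 0.000
      vertex 14.000 7.000 29.000
    endloop
  endfacet
  facet normal 0.8660 -0.5000 0.0000
    outer loop
      vertex 10.500 0.938 0.000
      vertex 14.000 7.000 29.000
      vertex 10.500 0.938 29.000
    endloop
  endfacet
endsolid part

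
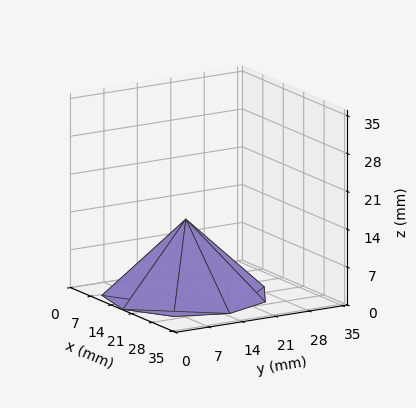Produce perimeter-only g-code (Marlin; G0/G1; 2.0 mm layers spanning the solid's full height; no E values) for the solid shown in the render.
Reading the render: the shape is a regular 9-sided pyramid, base circumscribed radius ≈ 15 mm, apex at z ≈ 14 mm (dimensions read to the nearest mm from the axis ticks). For the g-code, the solid's height is divided into equal slices at the stated Δz and each level perimeter traced with G1 moves after a G0 lift.

; perimeter-only toolpath
G21 ; units = mm
G90 ; absolute positioning
G28 ; home
; layer 1
G0 Z2.0
G0 X27.9 Y15.0
G1 X24.9 Y23.2
G1 X17.2 Y27.7
G1 X8.6 Y26.1
G1 X2.9 Y19.4
G1 X2.9 Y10.6
G1 X8.6 Y3.9
G1 X17.2 Y2.3
G1 X24.9 Y6.8
G1 X27.9 Y15.0
; layer 2
G0 Z4.0
G0 X25.7 Y15.0
G1 X23.2 Y21.9
G1 X16.9 Y25.6
G1 X9.6 Y24.3
G1 X4.9 Y18.6
G1 X4.9 Y11.4
G1 X9.6 Y5.7
G1 X16.9 Y4.4
G1 X23.2 Y8.1
G1 X25.7 Y15.0
; layer 3
G0 Z6.0
G0 X23.6 Y15.0
G1 X21.6 Y20.5
G1 X16.5 Y23.5
G1 X10.7 Y22.4
G1 X6.9 Y17.9
G1 X6.9 Y12.1
G1 X10.7 Y7.6
G1 X16.5 Y6.5
G1 X21.6 Y9.5
G1 X23.6 Y15.0
; layer 4
G0 Z8.0
G0 X21.4 Y15.0
G1 X19.9 Y19.1
G1 X16.1 Y21.3
G1 X11.8 Y20.6
G1 X9.0 Y17.2
G1 X9.0 Y12.8
G1 X11.8 Y9.4
G1 X16.1 Y8.7
G1 X19.9 Y10.9
G1 X21.4 Y15.0
; layer 5
G0 Z10.0
G0 X19.3 Y15.0
G1 X18.3 Y17.7
G1 X15.7 Y19.2
G1 X12.9 Y18.7
G1 X11.0 Y16.5
G1 X11.0 Y13.5
G1 X12.9 Y11.3
G1 X15.7 Y10.8
G1 X18.3 Y12.3
G1 X19.3 Y15.0
; layer 6
G0 Z12.0
G0 X17.1 Y15.0
G1 X16.6 Y16.4
G1 X15.4 Y17.1
G1 X13.9 Y16.9
G1 X13.0 Y15.7
G1 X13.0 Y14.3
G1 X13.9 Y13.1
G1 X15.4 Y12.9
G1 X16.6 Y13.6
G1 X17.1 Y15.0
M2 ; end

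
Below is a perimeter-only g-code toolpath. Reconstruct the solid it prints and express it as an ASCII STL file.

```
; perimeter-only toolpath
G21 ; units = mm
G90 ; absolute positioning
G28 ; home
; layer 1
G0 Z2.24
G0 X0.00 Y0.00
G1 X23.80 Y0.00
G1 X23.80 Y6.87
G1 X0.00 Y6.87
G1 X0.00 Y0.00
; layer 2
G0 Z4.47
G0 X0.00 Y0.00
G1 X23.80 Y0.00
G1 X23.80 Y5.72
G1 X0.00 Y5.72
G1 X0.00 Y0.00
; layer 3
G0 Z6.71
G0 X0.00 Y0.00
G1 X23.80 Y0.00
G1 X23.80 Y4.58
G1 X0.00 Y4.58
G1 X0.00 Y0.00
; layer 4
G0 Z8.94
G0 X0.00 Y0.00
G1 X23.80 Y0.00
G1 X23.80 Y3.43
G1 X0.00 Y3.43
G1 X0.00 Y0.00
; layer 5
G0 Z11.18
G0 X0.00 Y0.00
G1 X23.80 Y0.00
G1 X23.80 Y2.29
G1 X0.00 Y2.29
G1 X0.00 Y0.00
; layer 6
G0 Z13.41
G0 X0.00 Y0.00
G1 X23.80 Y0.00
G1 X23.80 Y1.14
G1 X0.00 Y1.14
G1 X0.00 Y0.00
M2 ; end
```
solid part
  facet normal 0.0000 0.0000 -1.0000
    outer loop
      vertex 23.80 8.01 0.00
      vertex 23.80 0.00 0.00
      vertex 0.00 0.00 0.00
    endloop
  endfacet
  facet normal 0.0000 0.0000 -1.0000
    outer loop
      vertex 0.00 8.01 0.00
      vertex 23.80 8.01 0.00
      vertex 0.00 0.00 0.00
    endloop
  endfacet
  facet normal 0.0000 -1.0000 0.0000
    outer loop
      vertex 0.00 0.00 0.00
      vertex 23.80 0.00 0.00
      vertex 23.80 0.00 15.65
    endloop
  endfacet
  facet normal 0.0000 -1.0000 0.0000
    outer loop
      vertex 0.00 0.00 0.00
      vertex 23.80 0.00 15.65
      vertex 0.00 0.00 15.65
    endloop
  endfacet
  facet normal 0.0000 0.8902 0.4556
    outer loop
      vertex 0.00 0.00 15.65
      vertex 23.80 0.00 15.65
      vertex 23.80 8.01 0.00
    endloop
  endfacet
  facet normal 0.0000 0.8902 0.4556
    outer loop
      vertex 0.00 0.00 15.65
      vertex 23.80 8.01 0.00
      vertex 0.00 8.01 0.00
    endloop
  endfacet
  facet normal -1.0000 0.0000 0.0000
    outer loop
      vertex 0.00 0.00 15.65
      vertex 0.00 8.01 0.00
      vertex 0.00 0.00 0.00
    endloop
  endfacet
  facet normal 1.0000 0.0000 0.0000
    outer loop
      vertex 23.80 0.00 0.00
      vertex 23.80 8.01 0.00
      vertex 23.80 0.00 15.65
    endloop
  endfacet
endsolid part

The G0 Z moves step by Δz≈2.24 mm. The G1 loops shrink linearly with z, so the solid tapers from its base footprint up to z≈15.7. Closing with a flat bottom cap and the tapered top and triangulating gives 8 facets — a wedge (ramp): 23.8 × 8.01 mm base, rising to 15.7 mm along the y=0 edge and sloping linearly to z=0 at y=8.01.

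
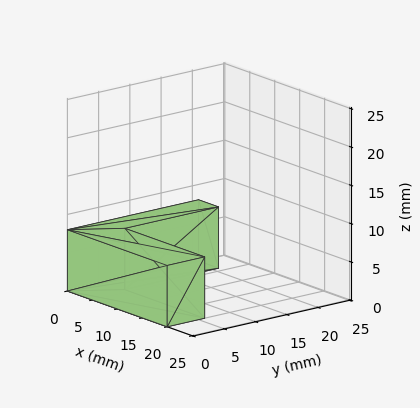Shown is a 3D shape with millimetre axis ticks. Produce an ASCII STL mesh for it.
Reading the render: the shape is an L-shaped prism: outer 20 × 21 mm, arm thicknesses ≈ 6 mm (horizontal) and 4 mm (vertical), extruded 8 mm in z (dimensions read to the nearest mm from the axis ticks). For the STL, each face is triangulated and given an outward normal.

solid part
  facet normal 0.0000 0.0000 -1.0000
    outer loop
      vertex 20.000 6.000 0.000
      vertex 20.000 0.000 0.000
      vertex 0.000 0.000 0.000
    endloop
  endfacet
  facet normal 0.0000 0.0000 -1.0000
    outer loop
      vertex 4.000 6.000 0.000
      vertex 20.000 6.000 0.000
      vertex 0.000 0.000 0.000
    endloop
  endfacet
  facet normal 0.0000 0.0000 -1.0000
    outer loop
      vertex 4.000 21.000 0.000
      vertex 4.000 6.000 0.000
      vertex 0.000 0.000 0.000
    endloop
  endfacet
  facet normal 0.0000 0.0000 -1.0000
    outer loop
      vertex 0.000 21.000 0.000
      vertex 4.000 21.000 0.000
      vertex 0.000 0.000 0.000
    endloop
  endfacet
  facet normal 0.0000 0.0000 1.0000
    outer loop
      vertex 0.000 0.000 8.000
      vertex 20.000 0.000 8.000
      vertex 20.000 6.000 8.000
    endloop
  endfacet
  facet normal 0.0000 0.0000 1.0000
    outer loop
      vertex 0.000 0.000 8.000
      vertex 20.000 6.000 8.000
      vertex 4.000 6.000 8.000
    endloop
  endfacet
  facet normal 0.0000 0.0000 1.0000
    outer loop
      vertex 0.000 0.000 8.000
      vertex 4.000 6.000 8.000
      vertex 4.000 21.000 8.000
    endloop
  endfacet
  facet normal 0.0000 0.0000 1.0000
    outer loop
      vertex 0.000 0.000 8.000
      vertex 4.000 21.000 8.000
      vertex 0.000 21.000 8.000
    endloop
  endfacet
  facet normal 0.0000 -1.0000 0.0000
    outer loop
      vertex 0.000 0.000 0.000
      vertex 20.000 0.000 0.000
      vertex 20.000 0.000 8.000
    endloop
  endfacet
  facet normal 0.0000 -1.0000 0.0000
    outer loop
      vertex 0.000 0.000 0.000
      vertex 20.000 0.000 8.000
      vertex 0.000 0.000 8.000
    endloop
  endfacet
  facet normal 1.0000 0.0000 0.0000
    outer loop
      vertex 20.000 0.000 0.000
      vertex 20.000 6.000 0.000
      vertex 20.000 6.000 8.000
    endloop
  endfacet
  facet normal 1.0000 0.0000 0.0000
    outer loop
      vertex 20.000 0.000 0.000
      vertex 20.000 6.000 8.000
      vertex 20.000 0.000 8.000
    endloop
  endfacet
  facet normal 0.0000 1.0000 0.0000
    outer loop
      vertex 20.000 6.000 0.000
      vertex 4.000 6.000 0.000
      vertex 4.000 6.000 8.000
    endloop
  endfacet
  facet normal 0.0000 1.0000 0.0000
    outer loop
      vertex 20.000 6.000 0.000
      vertex 4.000 6.000 8.000
      vertex 20.000 6.000 8.000
    endloop
  endfacet
  facet normal 1.0000 0.0000 0.0000
    outer loop
      vertex 4.000 6.000 0.000
      vertex 4.000 21.000 0.000
      vertex 4.000 21.000 8.000
    endloop
  endfacet
  facet normal 1.0000 0.0000 0.0000
    outer loop
      vertex 4.000 6.000 0.000
      vertex 4.000 21.000 8.000
      vertex 4.000 6.000 8.000
    endloop
  endfacet
  facet normal 0.0000 1.0000 0.0000
    outer loop
      vertex 4.000 21.000 0.000
      vertex 0.000 21.000 0.000
      vertex 0.000 21.000 8.000
    endloop
  endfacet
  facet normal 0.0000 1.0000 0.0000
    outer loop
      vertex 4.000 21.000 0.000
      vertex 0.000 21.000 8.000
      vertex 4.000 21.000 8.000
    endloop
  endfacet
  facet normal -1.0000 0.0000 0.0000
    outer loop
      vertex 0.000 21.000 0.000
      vertex 0.000 0.000 0.000
      vertex 0.000 0.000 8.000
    endloop
  endfacet
  facet normal -1.0000 0.0000 0.0000
    outer loop
      vertex 0.000 21.000 0.000
      vertex 0.000 0.000 8.000
      vertex 0.000 21.000 8.000
    endloop
  endfacet
endsolid part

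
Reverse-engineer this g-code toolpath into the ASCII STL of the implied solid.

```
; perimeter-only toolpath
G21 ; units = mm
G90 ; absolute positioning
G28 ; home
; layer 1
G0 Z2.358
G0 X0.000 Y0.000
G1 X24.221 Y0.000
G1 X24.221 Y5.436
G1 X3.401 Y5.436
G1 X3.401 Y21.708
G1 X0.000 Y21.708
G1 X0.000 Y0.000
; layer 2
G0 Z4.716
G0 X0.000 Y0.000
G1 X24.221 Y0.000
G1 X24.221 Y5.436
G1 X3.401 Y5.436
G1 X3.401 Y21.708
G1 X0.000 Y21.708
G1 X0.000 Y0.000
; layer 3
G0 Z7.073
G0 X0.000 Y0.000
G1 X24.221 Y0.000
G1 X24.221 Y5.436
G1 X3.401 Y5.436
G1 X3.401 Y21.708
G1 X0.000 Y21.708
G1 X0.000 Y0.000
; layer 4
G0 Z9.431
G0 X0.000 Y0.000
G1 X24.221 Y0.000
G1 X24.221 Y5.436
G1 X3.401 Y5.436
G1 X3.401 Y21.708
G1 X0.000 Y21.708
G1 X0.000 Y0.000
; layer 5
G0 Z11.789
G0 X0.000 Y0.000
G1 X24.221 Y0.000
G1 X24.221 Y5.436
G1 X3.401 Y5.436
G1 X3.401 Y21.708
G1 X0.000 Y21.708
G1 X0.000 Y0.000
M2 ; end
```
solid part
  facet normal 0.0000 0.0000 -1.0000
    outer loop
      vertex 24.221 5.436 0.000
      vertex 24.221 0.000 0.000
      vertex 0.000 0.000 0.000
    endloop
  endfacet
  facet normal 0.0000 0.0000 -1.0000
    outer loop
      vertex 3.401 5.436 0.000
      vertex 24.221 5.436 0.000
      vertex 0.000 0.000 0.000
    endloop
  endfacet
  facet normal 0.0000 0.0000 -1.0000
    outer loop
      vertex 3.401 21.708 0.000
      vertex 3.401 5.436 0.000
      vertex 0.000 0.000 0.000
    endloop
  endfacet
  facet normal 0.0000 0.0000 -1.0000
    outer loop
      vertex 0.000 21.708 0.000
      vertex 3.401 21.708 0.000
      vertex 0.000 0.000 0.000
    endloop
  endfacet
  facet normal 0.0000 0.0000 1.0000
    outer loop
      vertex 0.000 0.000 11.789
      vertex 24.221 0.000 11.789
      vertex 24.221 5.436 11.789
    endloop
  endfacet
  facet normal 0.0000 0.0000 1.0000
    outer loop
      vertex 0.000 0.000 11.789
      vertex 24.221 5.436 11.789
      vertex 3.401 5.436 11.789
    endloop
  endfacet
  facet normal 0.0000 0.0000 1.0000
    outer loop
      vertex 0.000 0.000 11.789
      vertex 3.401 5.436 11.789
      vertex 3.401 21.708 11.789
    endloop
  endfacet
  facet normal 0.0000 0.0000 1.0000
    outer loop
      vertex 0.000 0.000 11.789
      vertex 3.401 21.708 11.789
      vertex 0.000 21.708 11.789
    endloop
  endfacet
  facet normal 0.0000 -1.0000 0.0000
    outer loop
      vertex 0.000 0.000 0.000
      vertex 24.221 0.000 0.000
      vertex 24.221 0.000 11.789
    endloop
  endfacet
  facet normal 0.0000 -1.0000 0.0000
    outer loop
      vertex 0.000 0.000 0.000
      vertex 24.221 0.000 11.789
      vertex 0.000 0.000 11.789
    endloop
  endfacet
  facet normal 1.0000 0.0000 0.0000
    outer loop
      vertex 24.221 0.000 0.000
      vertex 24.221 5.436 0.000
      vertex 24.221 5.436 11.789
    endloop
  endfacet
  facet normal 1.0000 0.0000 0.0000
    outer loop
      vertex 24.221 0.000 0.000
      vertex 24.221 5.436 11.789
      vertex 24.221 0.000 11.789
    endloop
  endfacet
  facet normal 0.0000 1.0000 0.0000
    outer loop
      vertex 24.221 5.436 0.000
      vertex 3.401 5.436 0.000
      vertex 3.401 5.436 11.789
    endloop
  endfacet
  facet normal 0.0000 1.0000 0.0000
    outer loop
      vertex 24.221 5.436 0.000
      vertex 3.401 5.436 11.789
      vertex 24.221 5.436 11.789
    endloop
  endfacet
  facet normal 1.0000 0.0000 0.0000
    outer loop
      vertex 3.401 5.436 0.000
      vertex 3.401 21.708 0.000
      vertex 3.401 21.708 11.789
    endloop
  endfacet
  facet normal 1.0000 0.0000 0.0000
    outer loop
      vertex 3.401 5.436 0.000
      vertex 3.401 21.708 11.789
      vertex 3.401 5.436 11.789
    endloop
  endfacet
  facet normal 0.0000 1.0000 0.0000
    outer loop
      vertex 3.401 21.708 0.000
      vertex 0.000 21.708 0.000
      vertex 0.000 21.708 11.789
    endloop
  endfacet
  facet normal 0.0000 1.0000 0.0000
    outer loop
      vertex 3.401 21.708 0.000
      vertex 0.000 21.708 11.789
      vertex 3.401 21.708 11.789
    endloop
  endfacet
  facet normal -1.0000 0.0000 0.0000
    outer loop
      vertex 0.000 21.708 0.000
      vertex 0.000 0.000 0.000
      vertex 0.000 0.000 11.789
    endloop
  endfacet
  facet normal -1.0000 0.0000 0.0000
    outer loop
      vertex 0.000 21.708 0.000
      vertex 0.000 0.000 11.789
      vertex 0.000 21.708 11.789
    endloop
  endfacet
endsolid part

The G0 Z moves step by Δz≈2.358 mm. Every layer's G1 loop is the same polygon, so the solid is a straight extrusion of it from z=0 to z≈11.8. Closing with flat bottom and top caps and triangulating gives 20 facets — an L-shaped prism: outer 24.2 × 21.7 mm, arm thicknesses ≈ 5.44 mm (horizontal) and 3.4 mm (vertical), extruded 11.8 mm in z.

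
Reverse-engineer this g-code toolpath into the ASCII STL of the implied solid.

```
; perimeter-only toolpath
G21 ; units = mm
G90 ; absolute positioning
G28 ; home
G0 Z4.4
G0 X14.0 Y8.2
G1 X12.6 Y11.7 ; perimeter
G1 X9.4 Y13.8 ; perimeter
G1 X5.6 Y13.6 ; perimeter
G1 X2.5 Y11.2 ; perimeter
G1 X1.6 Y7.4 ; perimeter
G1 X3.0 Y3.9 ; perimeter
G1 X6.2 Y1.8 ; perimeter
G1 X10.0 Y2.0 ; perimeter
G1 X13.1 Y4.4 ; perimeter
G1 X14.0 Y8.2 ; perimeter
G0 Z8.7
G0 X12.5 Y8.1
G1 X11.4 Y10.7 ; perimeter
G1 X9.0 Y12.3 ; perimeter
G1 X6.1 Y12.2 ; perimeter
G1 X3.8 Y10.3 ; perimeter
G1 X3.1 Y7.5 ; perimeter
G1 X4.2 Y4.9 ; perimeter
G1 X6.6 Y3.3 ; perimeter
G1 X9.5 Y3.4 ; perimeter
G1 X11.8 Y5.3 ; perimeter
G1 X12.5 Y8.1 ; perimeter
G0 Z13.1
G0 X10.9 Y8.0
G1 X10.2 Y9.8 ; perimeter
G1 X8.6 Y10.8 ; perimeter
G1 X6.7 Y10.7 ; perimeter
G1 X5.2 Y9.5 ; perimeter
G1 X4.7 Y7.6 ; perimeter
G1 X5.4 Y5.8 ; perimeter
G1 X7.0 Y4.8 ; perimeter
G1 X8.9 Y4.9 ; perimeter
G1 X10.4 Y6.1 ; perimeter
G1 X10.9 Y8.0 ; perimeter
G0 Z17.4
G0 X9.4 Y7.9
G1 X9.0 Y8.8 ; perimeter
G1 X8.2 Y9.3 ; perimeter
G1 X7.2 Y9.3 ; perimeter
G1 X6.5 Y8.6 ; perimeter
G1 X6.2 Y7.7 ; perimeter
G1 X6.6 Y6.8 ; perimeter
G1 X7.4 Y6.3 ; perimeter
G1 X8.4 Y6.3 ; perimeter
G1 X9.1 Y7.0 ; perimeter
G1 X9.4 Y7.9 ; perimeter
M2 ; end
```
solid part
  facet normal 0.0000 0.0000 -1.0000
    outer loop
      vertex 9.8 15.3 0.0
      vertex 13.8 12.7 0.0
      vertex 15.6 8.3 0.0
    endloop
  endfacet
  facet normal 0.0000 0.0000 -1.0000
    outer loop
      vertex 5.0 15.1 0.0
      vertex 9.8 15.3 0.0
      vertex 15.6 8.3 0.0
    endloop
  endfacet
  facet normal 0.0000 0.0000 -1.0000
    outer loop
      vertex 1.2 12.0 0.0
      vertex 5.0 15.1 0.0
      vertex 15.6 8.3 0.0
    endloop
  endfacet
  facet normal 0.0000 0.0000 -1.0000
    outer loop
      vertex 0.0 7.3 0.0
      vertex 1.2 12.0 0.0
      vertex 15.6 8.3 0.0
    endloop
  endfacet
  facet normal 0.0000 0.0000 -1.0000
    outer loop
      vertex 1.8 2.9 0.0
      vertex 0.0 7.3 0.0
      vertex 15.6 8.3 0.0
    endloop
  endfacet
  facet normal 0.0000 0.0000 -1.0000
    outer loop
      vertex 5.8 0.3 0.0
      vertex 1.8 2.9 0.0
      vertex 15.6 8.3 0.0
    endloop
  endfacet
  facet normal 0.0000 0.0000 -1.0000
    outer loop
      vertex 10.6 0.5 0.0
      vertex 5.8 0.3 0.0
      vertex 15.6 8.3 0.0
    endloop
  endfacet
  facet normal 0.0000 0.0000 -1.0000
    outer loop
      vertex 14.4 3.6 0.0
      vertex 10.6 0.5 0.0
      vertex 15.6 8.3 0.0
    endloop
  endfacet
  facet normal 0.8763 0.3585 0.3218
    outer loop
      vertex 15.6 8.3 0.0
      vertex 13.8 12.7 0.0
      vertex 7.8 7.8 21.8
    endloop
  endfacet
  facet normal 0.5162 0.7942 0.3206
    outer loop
      vertex 13.8 12.7 0.0
      vertex 9.8 15.3 0.0
      vertex 7.8 7.8 21.8
    endloop
  endfacet
  facet normal -0.0394 0.9460 0.3218
    outer loop
      vertex 9.8 15.3 0.0
      vertex 5.0 15.1 0.0
      vertex 7.8 7.8 21.8
    endloop
  endfacet
  facet normal -0.5984 0.7335 0.3225
    outer loop
      vertex 5.0 15.1 0.0
      vertex 1.2 12.0 0.0
      vertex 7.8 7.8 21.8
    endloop
  endfacet
  facet normal -0.9171 0.2341 0.3228
    outer loop
      vertex 1.2 12.0 0.0
      vertex 0.0 7.3 0.0
      vertex 7.8 7.8 21.8
    endloop
  endfacet
  facet normal -0.8763 -0.3585 0.3218
    outer loop
      vertex 0.0 7.3 0.0
      vertex 1.8 2.9 0.0
      vertex 7.8 7.8 21.8
    endloop
  endfacet
  facet normal -0.5162 -0.7942 0.3206
    outer loop
      vertex 1.8 2.9 0.0
      vertex 5.8 0.3 0.0
      vertex 7.8 7.8 21.8
    endloop
  endfacet
  facet normal 0.0394 -0.9460 0.3218
    outer loop
      vertex 5.8 0.3 0.0
      vertex 10.6 0.5 0.0
      vertex 7.8 7.8 21.8
    endloop
  endfacet
  facet normal 0.5984 -0.7335 0.3225
    outer loop
      vertex 10.6 0.5 0.0
      vertex 14.4 3.6 0.0
      vertex 7.8 7.8 21.8
    endloop
  endfacet
  facet normal 0.9171 -0.2341 0.3228
    outer loop
      vertex 14.4 3.6 0.0
      vertex 15.6 8.3 0.0
      vertex 7.8 7.8 21.8
    endloop
  endfacet
endsolid part

The G0 Z moves step by Δz≈4.4 mm. The G1 loops shrink linearly with z, so the solid tapers from its base footprint up to z≈21.8. Closing with a flat bottom cap and the tapered top and triangulating gives 18 facets — a regular 10-sided pyramid, base circumscribed radius ≈ 7.8 mm, apex at z ≈ 21.8 mm.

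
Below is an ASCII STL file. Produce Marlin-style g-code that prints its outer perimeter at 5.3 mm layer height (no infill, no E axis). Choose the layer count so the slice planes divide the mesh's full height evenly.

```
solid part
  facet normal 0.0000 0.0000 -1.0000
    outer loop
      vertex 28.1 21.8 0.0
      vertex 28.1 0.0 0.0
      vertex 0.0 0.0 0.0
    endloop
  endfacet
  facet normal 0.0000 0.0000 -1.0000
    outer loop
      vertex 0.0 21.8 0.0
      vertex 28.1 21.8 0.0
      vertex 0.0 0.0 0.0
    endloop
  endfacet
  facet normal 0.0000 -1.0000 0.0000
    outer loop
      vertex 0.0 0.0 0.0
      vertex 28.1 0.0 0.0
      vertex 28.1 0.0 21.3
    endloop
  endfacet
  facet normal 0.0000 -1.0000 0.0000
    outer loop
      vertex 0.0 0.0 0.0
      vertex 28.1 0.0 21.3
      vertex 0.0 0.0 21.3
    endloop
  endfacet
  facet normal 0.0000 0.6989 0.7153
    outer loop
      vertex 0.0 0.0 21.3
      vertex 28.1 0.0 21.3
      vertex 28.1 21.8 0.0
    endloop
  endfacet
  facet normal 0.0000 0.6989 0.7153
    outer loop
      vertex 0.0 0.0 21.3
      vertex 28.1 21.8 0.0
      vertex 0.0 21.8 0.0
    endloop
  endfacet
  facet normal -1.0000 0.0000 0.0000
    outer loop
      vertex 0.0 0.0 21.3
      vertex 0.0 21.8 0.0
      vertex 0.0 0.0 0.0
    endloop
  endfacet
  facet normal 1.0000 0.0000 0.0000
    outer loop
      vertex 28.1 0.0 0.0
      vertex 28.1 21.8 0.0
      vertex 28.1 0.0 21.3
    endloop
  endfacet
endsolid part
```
; perimeter-only toolpath
G21 ; units = mm
G90 ; absolute positioning
G28 ; home
; layer 1
G0 Z5.3
G0 X0.0 Y0.0
G1 X28.1 Y0.0
G1 X28.1 Y16.4
G1 X0.0 Y16.4
G1 X0.0 Y0.0
; layer 2
G0 Z10.7
G0 X0.0 Y0.0
G1 X28.1 Y0.0
G1 X28.1 Y10.9
G1 X0.0 Y10.9
G1 X0.0 Y0.0
; layer 3
G0 Z16.0
G0 X0.0 Y0.0
G1 X28.1 Y0.0
G1 X28.1 Y5.5
G1 X0.0 Y5.5
G1 X0.0 Y0.0
M2 ; end

The solid is a wedge (ramp): 28.1 × 21.8 mm base, rising to 21.3 mm along the y=0 edge and sloping linearly to z=0 at y=21.8. Slicing at Δz = 5.3 mm — 4 equal slices spanning the solid's height, so layer i sits at z = i·h/4 — gives 3 non-empty perimeters. Each is a 4-segment closed polygon; G0 lifts to the layer z and rapids to the start vertex, then G1 traces the edges. The cross-section shrinks linearly with z (the slice at the apex is degenerate and omitted).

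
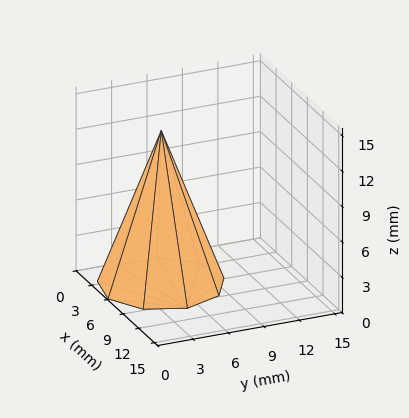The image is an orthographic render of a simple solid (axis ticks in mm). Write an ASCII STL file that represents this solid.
Reading the render: the shape is a regular 9-sided pyramid, base circumscribed radius ≈ 5 mm, apex at z ≈ 13 mm (dimensions read to the nearest mm from the axis ticks). For the STL, each face is triangulated and given an outward normal.

solid part
  facet normal 0.0000 0.0000 -1.0000
    outer loop
      vertex 5.9 9.9 0.0
      vertex 8.8 8.2 0.0
      vertex 10.0 5.0 0.0
    endloop
  endfacet
  facet normal 0.0000 0.0000 -1.0000
    outer loop
      vertex 2.5 9.3 0.0
      vertex 5.9 9.9 0.0
      vertex 10.0 5.0 0.0
    endloop
  endfacet
  facet normal 0.0000 0.0000 -1.0000
    outer loop
      vertex 0.3 6.7 0.0
      vertex 2.5 9.3 0.0
      vertex 10.0 5.0 0.0
    endloop
  endfacet
  facet normal 0.0000 0.0000 -1.0000
    outer loop
      vertex 0.3 3.3 0.0
      vertex 0.3 6.7 0.0
      vertex 10.0 5.0 0.0
    endloop
  endfacet
  facet normal 0.0000 0.0000 -1.0000
    outer loop
      vertex 2.5 0.7 0.0
      vertex 0.3 3.3 0.0
      vertex 10.0 5.0 0.0
    endloop
  endfacet
  facet normal 0.0000 0.0000 -1.0000
    outer loop
      vertex 5.9 0.1 0.0
      vertex 2.5 0.7 0.0
      vertex 10.0 5.0 0.0
    endloop
  endfacet
  facet normal 0.0000 0.0000 -1.0000
    outer loop
      vertex 8.8 1.8 0.0
      vertex 5.9 0.1 0.0
      vertex 10.0 5.0 0.0
    endloop
  endfacet
  facet normal 0.8809 0.3304 0.3388
    outer loop
      vertex 10.0 5.0 0.0
      vertex 8.8 8.2 0.0
      vertex 5.0 5.0 13.0
    endloop
  endfacet
  facet normal 0.4758 0.8117 0.3389
    outer loop
      vertex 8.8 8.2 0.0
      vertex 5.9 9.9 0.0
      vertex 5.0 5.0 13.0
    endloop
  endfacet
  facet normal -0.1636 0.9268 0.3380
    outer loop
      vertex 5.9 9.9 0.0
      vertex 2.5 9.3 0.0
      vertex 5.0 5.0 13.0
    endloop
  endfacet
  facet normal -0.7182 0.6077 0.3391
    outer loop
      vertex 2.5 9.3 0.0
      vertex 0.3 6.7 0.0
      vertex 5.0 5.0 13.0
    endloop
  endfacet
  facet normal -0.9404 0.0000 0.3400
    outer loop
      vertex 0.3 6.7 0.0
      vertex 0.3 3.3 0.0
      vertex 5.0 5.0 13.0
    endloop
  endfacet
  facet normal -0.7182 -0.6077 0.3391
    outer loop
      vertex 0.3 3.3 0.0
      vertex 2.5 0.7 0.0
      vertex 5.0 5.0 13.0
    endloop
  endfacet
  facet normal -0.1636 -0.9268 0.3380
    outer loop
      vertex 2.5 0.7 0.0
      vertex 5.9 0.1 0.0
      vertex 5.0 5.0 13.0
    endloop
  endfacet
  facet normal 0.4758 -0.8117 0.3389
    outer loop
      vertex 5.9 0.1 0.0
      vertex 8.8 1.8 0.0
      vertex 5.0 5.0 13.0
    endloop
  endfacet
  facet normal 0.8809 -0.3304 0.3388
    outer loop
      vertex 8.8 1.8 0.0
      vertex 10.0 5.0 0.0
      vertex 5.0 5.0 13.0
    endloop
  endfacet
endsolid part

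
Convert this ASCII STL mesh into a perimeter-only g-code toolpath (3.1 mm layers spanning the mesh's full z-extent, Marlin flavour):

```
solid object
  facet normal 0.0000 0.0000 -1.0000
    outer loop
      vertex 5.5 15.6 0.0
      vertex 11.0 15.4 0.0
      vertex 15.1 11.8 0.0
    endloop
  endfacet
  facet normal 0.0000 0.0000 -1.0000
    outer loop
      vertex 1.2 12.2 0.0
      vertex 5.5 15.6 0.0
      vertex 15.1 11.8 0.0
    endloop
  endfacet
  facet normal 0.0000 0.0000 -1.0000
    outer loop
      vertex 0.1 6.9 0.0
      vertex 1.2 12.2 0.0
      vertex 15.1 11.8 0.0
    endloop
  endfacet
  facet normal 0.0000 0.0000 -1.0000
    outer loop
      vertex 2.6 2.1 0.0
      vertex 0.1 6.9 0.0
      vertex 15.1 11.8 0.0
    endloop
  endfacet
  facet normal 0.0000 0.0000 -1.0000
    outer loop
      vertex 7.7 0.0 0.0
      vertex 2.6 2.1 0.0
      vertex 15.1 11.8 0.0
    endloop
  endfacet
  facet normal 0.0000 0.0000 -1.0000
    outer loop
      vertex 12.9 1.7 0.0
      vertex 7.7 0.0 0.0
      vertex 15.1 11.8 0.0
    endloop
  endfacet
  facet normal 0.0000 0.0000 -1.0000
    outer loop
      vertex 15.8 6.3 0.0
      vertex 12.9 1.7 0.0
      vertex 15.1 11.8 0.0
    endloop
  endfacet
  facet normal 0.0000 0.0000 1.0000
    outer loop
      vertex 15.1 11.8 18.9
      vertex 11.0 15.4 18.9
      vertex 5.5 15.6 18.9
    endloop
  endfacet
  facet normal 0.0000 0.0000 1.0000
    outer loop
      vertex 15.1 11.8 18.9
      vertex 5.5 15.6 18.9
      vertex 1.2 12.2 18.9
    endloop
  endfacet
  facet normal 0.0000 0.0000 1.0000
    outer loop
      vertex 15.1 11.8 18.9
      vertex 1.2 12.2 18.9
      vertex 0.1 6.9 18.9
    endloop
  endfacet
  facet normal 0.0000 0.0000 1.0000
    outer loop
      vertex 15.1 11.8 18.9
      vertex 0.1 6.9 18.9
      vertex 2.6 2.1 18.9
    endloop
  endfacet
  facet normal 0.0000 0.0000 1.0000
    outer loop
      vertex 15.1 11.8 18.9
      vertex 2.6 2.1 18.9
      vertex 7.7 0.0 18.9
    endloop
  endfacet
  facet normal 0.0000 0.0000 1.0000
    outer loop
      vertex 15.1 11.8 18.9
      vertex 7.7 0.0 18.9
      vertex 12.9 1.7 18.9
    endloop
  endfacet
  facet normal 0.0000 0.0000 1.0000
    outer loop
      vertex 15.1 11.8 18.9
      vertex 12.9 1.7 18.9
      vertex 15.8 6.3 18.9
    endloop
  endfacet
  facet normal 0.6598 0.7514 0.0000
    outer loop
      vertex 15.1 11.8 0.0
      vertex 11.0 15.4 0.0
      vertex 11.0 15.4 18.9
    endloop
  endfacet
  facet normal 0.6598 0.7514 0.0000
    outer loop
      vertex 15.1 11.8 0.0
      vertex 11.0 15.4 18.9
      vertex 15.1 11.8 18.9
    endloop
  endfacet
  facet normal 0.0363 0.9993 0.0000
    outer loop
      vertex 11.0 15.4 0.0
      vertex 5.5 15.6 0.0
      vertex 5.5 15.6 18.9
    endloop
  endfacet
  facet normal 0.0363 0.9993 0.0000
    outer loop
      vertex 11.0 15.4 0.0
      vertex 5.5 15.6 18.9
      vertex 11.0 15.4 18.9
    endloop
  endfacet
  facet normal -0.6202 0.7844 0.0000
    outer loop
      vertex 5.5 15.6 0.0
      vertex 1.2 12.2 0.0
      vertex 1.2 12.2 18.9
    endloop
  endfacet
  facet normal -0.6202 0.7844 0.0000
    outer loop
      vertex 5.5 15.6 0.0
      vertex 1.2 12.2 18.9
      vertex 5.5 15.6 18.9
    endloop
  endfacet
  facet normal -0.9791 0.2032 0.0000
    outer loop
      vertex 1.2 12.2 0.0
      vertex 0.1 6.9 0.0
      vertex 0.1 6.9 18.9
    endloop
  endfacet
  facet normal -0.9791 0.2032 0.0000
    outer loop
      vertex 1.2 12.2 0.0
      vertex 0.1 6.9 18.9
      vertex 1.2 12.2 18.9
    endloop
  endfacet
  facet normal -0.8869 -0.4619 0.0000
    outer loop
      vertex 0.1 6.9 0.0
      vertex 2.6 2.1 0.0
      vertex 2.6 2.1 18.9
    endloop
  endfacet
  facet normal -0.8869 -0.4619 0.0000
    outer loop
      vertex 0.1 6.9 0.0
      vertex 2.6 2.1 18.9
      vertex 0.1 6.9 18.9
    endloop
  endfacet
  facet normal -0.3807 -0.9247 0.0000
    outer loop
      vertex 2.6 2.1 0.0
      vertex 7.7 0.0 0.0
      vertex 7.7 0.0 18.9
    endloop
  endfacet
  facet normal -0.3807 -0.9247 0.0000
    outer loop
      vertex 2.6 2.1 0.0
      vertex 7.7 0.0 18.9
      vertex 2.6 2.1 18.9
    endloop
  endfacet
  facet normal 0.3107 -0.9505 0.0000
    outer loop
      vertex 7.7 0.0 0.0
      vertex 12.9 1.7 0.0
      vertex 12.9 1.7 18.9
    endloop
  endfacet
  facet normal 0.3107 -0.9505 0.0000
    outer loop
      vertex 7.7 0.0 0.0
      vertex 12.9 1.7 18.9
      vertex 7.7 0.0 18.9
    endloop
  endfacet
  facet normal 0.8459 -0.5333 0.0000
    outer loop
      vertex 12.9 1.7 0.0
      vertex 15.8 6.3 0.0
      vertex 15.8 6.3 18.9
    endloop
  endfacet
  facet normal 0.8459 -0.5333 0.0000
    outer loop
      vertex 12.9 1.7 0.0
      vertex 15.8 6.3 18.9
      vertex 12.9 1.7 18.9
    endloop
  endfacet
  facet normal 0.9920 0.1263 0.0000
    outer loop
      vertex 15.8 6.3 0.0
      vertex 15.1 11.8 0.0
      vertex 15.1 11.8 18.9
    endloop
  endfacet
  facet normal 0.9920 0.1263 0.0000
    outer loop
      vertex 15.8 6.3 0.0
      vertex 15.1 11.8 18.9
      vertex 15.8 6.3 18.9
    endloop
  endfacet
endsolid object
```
; perimeter-only toolpath
G21 ; units = mm
G90 ; absolute positioning
G28 ; home
; layer 1
G0 Z3.1
G0 X15.1 Y11.8
G1 X11.0 Y15.4
G1 X5.5 Y15.6
G1 X1.2 Y12.2
G1 X0.1 Y6.9
G1 X2.6 Y2.1
G1 X7.7 Y0.0
G1 X12.9 Y1.7
G1 X15.8 Y6.3
G1 X15.1 Y11.8
; layer 2
G0 Z6.3
G0 X15.1 Y11.8
G1 X11.0 Y15.4
G1 X5.5 Y15.6
G1 X1.2 Y12.2
G1 X0.1 Y6.9
G1 X2.6 Y2.1
G1 X7.7 Y0.0
G1 X12.9 Y1.7
G1 X15.8 Y6.3
G1 X15.1 Y11.8
; layer 3
G0 Z9.4
G0 X15.1 Y11.8
G1 X11.0 Y15.4
G1 X5.5 Y15.6
G1 X1.2 Y12.2
G1 X0.1 Y6.9
G1 X2.6 Y2.1
G1 X7.7 Y0.0
G1 X12.9 Y1.7
G1 X15.8 Y6.3
G1 X15.1 Y11.8
; layer 4
G0 Z12.6
G0 X15.1 Y11.8
G1 X11.0 Y15.4
G1 X5.5 Y15.6
G1 X1.2 Y12.2
G1 X0.1 Y6.9
G1 X2.6 Y2.1
G1 X7.7 Y0.0
G1 X12.9 Y1.7
G1 X15.8 Y6.3
G1 X15.1 Y11.8
; layer 5
G0 Z15.8
G0 X15.1 Y11.8
G1 X11.0 Y15.4
G1 X5.5 Y15.6
G1 X1.2 Y12.2
G1 X0.1 Y6.9
G1 X2.6 Y2.1
G1 X7.7 Y0.0
G1 X12.9 Y1.7
G1 X15.8 Y6.3
G1 X15.1 Y11.8
; layer 6
G0 Z18.9
G0 X15.1 Y11.8
G1 X11.0 Y15.4
G1 X5.5 Y15.6
G1 X1.2 Y12.2
G1 X0.1 Y6.9
G1 X2.6 Y2.1
G1 X7.7 Y0.0
G1 X12.9 Y1.7
G1 X15.8 Y6.3
G1 X15.1 Y11.8
M2 ; end

The solid is a regular 9-sided prism (a cylinder approximated with 9 flat sides), circumscribed radius ≈ 8 mm, height ≈ 18.9 mm. Slicing at Δz = 3.1 mm — 6 equal slices spanning the solid's height, so layer i sits at z = i·h/6 — gives 6 non-empty perimeters. Each is a 9-segment closed polygon; G0 lifts to the layer z and rapids to the start vertex, then G1 traces the edges.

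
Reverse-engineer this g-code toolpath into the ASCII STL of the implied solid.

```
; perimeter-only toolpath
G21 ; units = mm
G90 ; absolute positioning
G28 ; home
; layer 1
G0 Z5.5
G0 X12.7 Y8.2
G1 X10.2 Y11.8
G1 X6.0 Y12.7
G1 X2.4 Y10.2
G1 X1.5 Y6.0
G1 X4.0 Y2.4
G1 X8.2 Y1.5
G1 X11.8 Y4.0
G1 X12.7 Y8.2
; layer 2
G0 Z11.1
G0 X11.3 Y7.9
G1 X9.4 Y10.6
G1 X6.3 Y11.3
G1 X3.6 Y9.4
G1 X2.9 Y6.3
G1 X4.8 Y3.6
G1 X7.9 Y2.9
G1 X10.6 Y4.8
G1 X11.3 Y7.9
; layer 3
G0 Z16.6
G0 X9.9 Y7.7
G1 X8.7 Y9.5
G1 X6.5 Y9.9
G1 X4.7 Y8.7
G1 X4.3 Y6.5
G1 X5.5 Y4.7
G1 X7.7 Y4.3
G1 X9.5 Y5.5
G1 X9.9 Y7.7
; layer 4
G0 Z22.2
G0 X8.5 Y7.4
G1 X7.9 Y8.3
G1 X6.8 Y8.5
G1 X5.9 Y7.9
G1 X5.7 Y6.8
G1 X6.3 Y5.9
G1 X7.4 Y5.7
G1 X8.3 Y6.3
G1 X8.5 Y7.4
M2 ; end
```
solid part
  facet normal 0.0000 0.0000 -1.0000
    outer loop
      vertex 5.7 14.1 0.0
      vertex 11.0 13.0 0.0
      vertex 14.1 8.5 0.0
    endloop
  endfacet
  facet normal 0.0000 0.0000 -1.0000
    outer loop
      vertex 1.2 11.0 0.0
      vertex 5.7 14.1 0.0
      vertex 14.1 8.5 0.0
    endloop
  endfacet
  facet normal 0.0000 0.0000 -1.0000
    outer loop
      vertex 0.1 5.7 0.0
      vertex 1.2 11.0 0.0
      vertex 14.1 8.5 0.0
    endloop
  endfacet
  facet normal 0.0000 0.0000 -1.0000
    outer loop
      vertex 3.2 1.2 0.0
      vertex 0.1 5.7 0.0
      vertex 14.1 8.5 0.0
    endloop
  endfacet
  facet normal 0.0000 0.0000 -1.0000
    outer loop
      vertex 8.5 0.1 0.0
      vertex 3.2 1.2 0.0
      vertex 14.1 8.5 0.0
    endloop
  endfacet
  facet normal 0.0000 0.0000 -1.0000
    outer loop
      vertex 13.0 3.2 0.0
      vertex 8.5 0.1 0.0
      vertex 14.1 8.5 0.0
    endloop
  endfacet
  facet normal 0.8014 0.5520 0.2304
    outer loop
      vertex 14.1 8.5 0.0
      vertex 11.0 13.0 0.0
      vertex 7.1 7.1 27.7
    endloop
  endfacet
  facet normal 0.1977 0.9527 0.2308
    outer loop
      vertex 11.0 13.0 0.0
      vertex 5.7 14.1 0.0
      vertex 7.1 7.1 27.7
    endloop
  endfacet
  facet normal -0.5520 0.8014 0.2304
    outer loop
      vertex 5.7 14.1 0.0
      vertex 1.2 11.0 0.0
      vertex 7.1 7.1 27.7
    endloop
  endfacet
  facet normal -0.9527 0.1977 0.2308
    outer loop
      vertex 1.2 11.0 0.0
      vertex 0.1 5.7 0.0
      vertex 7.1 7.1 27.7
    endloop
  endfacet
  facet normal -0.8014 -0.5520 0.2304
    outer loop
      vertex 0.1 5.7 0.0
      vertex 3.2 1.2 0.0
      vertex 7.1 7.1 27.7
    endloop
  endfacet
  facet normal -0.1977 -0.9527 0.2308
    outer loop
      vertex 3.2 1.2 0.0
      vertex 8.5 0.1 0.0
      vertex 7.1 7.1 27.7
    endloop
  endfacet
  facet normal 0.5520 -0.8014 0.2304
    outer loop
      vertex 8.5 0.1 0.0
      vertex 13.0 3.2 0.0
      vertex 7.1 7.1 27.7
    endloop
  endfacet
  facet normal 0.9527 -0.1977 0.2308
    outer loop
      vertex 13.0 3.2 0.0
      vertex 14.1 8.5 0.0
      vertex 7.1 7.1 27.7
    endloop
  endfacet
endsolid part

The G0 Z moves step by Δz≈5.5 mm. The G1 loops shrink linearly with z, so the solid tapers from its base footprint up to z≈27.7. Closing with a flat bottom cap and the tapered top and triangulating gives 14 facets — a regular 8-sided pyramid, base circumscribed radius ≈ 7.1 mm, apex at z ≈ 27.7 mm.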